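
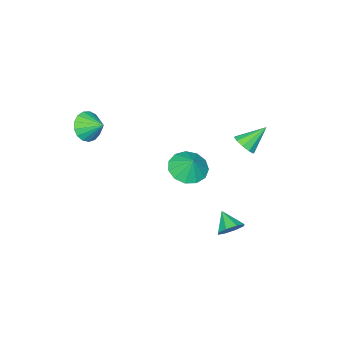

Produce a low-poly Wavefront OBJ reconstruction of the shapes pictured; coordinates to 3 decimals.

v -0.522 1.226 -0.014
v -0.107 1.146 0.481
v -1.518 1.674 0.894
v -0.065 1.521 0.342
v -0.197 1.783 0.068
v -0.453 1.833 -0.238
v -0.736 1.65 -0.458
v -0.936 1.306 -0.508
v -0.979 0.931 -0.37
v -0.847 0.669 -0.095
v -0.59 0.62 0.21
v -0.308 0.802 0.43
v 1.571 2.36 -4.093
v 2.231 2.166 -4.034
v 1.269 1.52 -3.467
v 2.084 2.502 -3.654
v 1.637 2.755 -3.531
v 1.152 2.776 -3.737
v 0.912 2.554 -4.151
v 1.058 2.218 -4.532
v 1.505 1.965 -4.655
v 1.991 1.944 -4.449
v 0.412 -1.345 -2.51
v 1.368 -1.33 -2.723
v 0.608 -0.835 -1.59
v 1.154 -0.866 -2.934
v 0.705 -0.555 -3.01
v 0.162 -0.494 -2.928
v -0.301 -0.704 -2.713
v -0.538 -1.117 -2.433
v -0.474 -1.602 -2.178
v -0.128 -2.006 -2.028
v 0.389 -2.2 -2.032
v 0.913 -2.122 -2.187
v 1.278 -1.798 -2.444
v 3.786 -4.464 0.709
v 4.594 -4.512 0.969
v 3.674 -3.536 1.231
v 4.617 -4.311 0.616
v 4.45 -4.145 0.285
v 4.131 -4.051 0.051
v 3.733 -4.053 -0.033
v 3.347 -4.148 0.054
v 3.061 -4.316 0.29
v 2.942 -4.517 0.623
v 3.016 -4.707 0.975
v 3.267 -4.84 1.267
v 3.636 -4.888 1.43
v 4.04 -4.838 1.429
v 4.386 -4.702 1.262
f 2 1 4
f 2 4 3
f 4 1 5
f 4 5 3
f 5 1 6
f 5 6 3
f 6 1 7
f 6 7 3
f 7 1 8
f 7 8 3
f 8 1 9
f 8 9 3
f 9 1 10
f 9 10 3
f 10 1 11
f 10 11 3
f 11 1 12
f 11 12 3
f 12 1 2
f 12 2 3
f 14 13 16
f 14 16 15
f 16 13 17
f 16 17 15
f 17 13 18
f 17 18 15
f 18 13 19
f 18 19 15
f 19 13 20
f 19 20 15
f 20 13 21
f 20 21 15
f 21 13 22
f 21 22 15
f 22 13 14
f 22 14 15
f 24 23 26
f 24 26 25
f 26 23 27
f 26 27 25
f 27 23 28
f 27 28 25
f 28 23 29
f 28 29 25
f 29 23 30
f 29 30 25
f 30 23 31
f 30 31 25
f 31 23 32
f 31 32 25
f 32 23 33
f 32 33 25
f 33 23 34
f 33 34 25
f 34 23 35
f 34 35 25
f 35 23 24
f 35 24 25
f 37 36 39
f 37 39 38
f 39 36 40
f 39 40 38
f 40 36 41
f 40 41 38
f 41 36 42
f 41 42 38
f 42 36 43
f 42 43 38
f 43 36 44
f 43 44 38
f 44 36 45
f 44 45 38
f 45 36 46
f 45 46 38
f 46 36 47
f 46 47 38
f 47 36 48
f 47 48 38
f 48 36 49
f 48 49 38
f 49 36 50
f 49 50 38
f 50 36 37
f 50 37 38



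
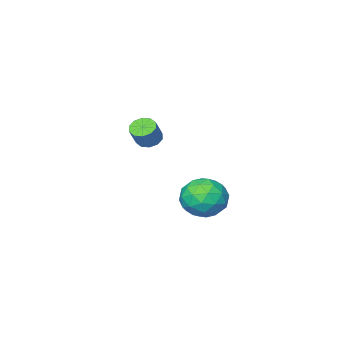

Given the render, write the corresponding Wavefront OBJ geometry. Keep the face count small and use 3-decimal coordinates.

v 0.27 0.141 3.387
v 0.542 0.548 3.095
v 1.043 0.806 3.921
v 0.77 0.399 4.213
v 0.248 0.688 3.229
v 0.749 0.946 4.055
v -0.038 0.62 3.423
v 0.463 0.878 4.25
v -0.206 0.368 3.604
v 0.295 0.626 4.43
v -0.192 0.03 3.702
v 0.308 0.288 4.528
v -0.003 -0.266 3.679
v 0.498 -0.008 4.505
v 0.291 -0.406 3.545
v 0.792 -0.148 4.371
v 0.577 -0.338 3.35
v 1.078 -0.08 4.177
v 0.745 -0.086 3.17
v 1.246 0.172 3.996
v 0.732 0.252 3.072
v 1.232 0.51 3.898
v -3.47 0.276 -1.308
v -2.404 0.049 -1.073
v -3.816 -1.489 -1.447
v -2.75 -1.716 -1.212
v -3.417 -1.295 -0.424
v -3.203 -0.205 -0.338
v -3.017 -1.235 -2.182
v -2.803 -0.145 -2.096
v -2.124 -0.885 -1.613
v -2.371 -0.922 -0.527
v -3.849 -0.518 -1.993
v -4.096 -0.555 -0.907
v -2.907 0.317 -1.178
v -3.313 -1.757 -1.342
v -3.705 -1.51 -0.879
v -3.079 -1.644 -0.741
v -3.376 0.168 -0.746
v -2.75 0.035 -0.608
v -3.345 -0.755 -0.227
v -3.47 -1.475 -1.912
v -2.844 -1.608 -1.774
v -3.141 0.204 -1.779
v -2.515 0.07 -1.641
v -2.875 -0.685 -2.293
v -2.116 -0.365 -1.358
v -2.319 -1.402 -1.44
v -2.476 -1.12 -2.009
v -2.35 -0.479 -1.959
v -2.261 -0.387 -0.719
v -2.464 -1.424 -0.801
v -2.856 -1.177 -0.338
v -2.731 -0.536 -0.287
v -2.096 -0.936 -1.037
v -3.756 -0.016 -1.719
v -3.959 -1.053 -1.801
v -3.489 -0.904 -2.233
v -3.364 -0.263 -2.182
v -3.901 -0.038 -1.08
v -4.104 -1.075 -1.162
v -3.87 -0.961 -0.561
v -3.744 -0.32 -0.511
v -4.124 -0.504 -1.483
f 2 1 5
f 2 5 3
f 3 5 6
f 3 6 4
f 5 1 7
f 5 7 6
f 6 7 8
f 6 8 4
f 7 1 9
f 7 9 8
f 8 9 10
f 8 10 4
f 9 1 11
f 9 11 10
f 10 11 12
f 10 12 4
f 11 1 13
f 11 13 12
f 12 13 14
f 12 14 4
f 13 1 15
f 13 15 14
f 14 15 16
f 14 16 4
f 15 1 17
f 15 17 16
f 16 17 18
f 16 18 4
f 17 1 19
f 17 19 18
f 18 19 20
f 18 20 4
f 19 1 21
f 19 21 20
f 20 21 22
f 20 22 4
f 21 1 2
f 21 2 22
f 22 2 3
f 22 3 4
f 23 60 39
f 60 34 63
f 39 63 28
f 60 63 39
f 23 39 35
f 39 28 40
f 35 40 24
f 39 40 35
f 23 35 44
f 35 24 45
f 44 45 30
f 35 45 44
f 23 44 56
f 44 30 59
f 56 59 33
f 44 59 56
f 23 56 60
f 56 33 64
f 60 64 34
f 56 64 60
f 24 40 51
f 40 28 54
f 51 54 32
f 40 54 51
f 28 63 41
f 63 34 62
f 41 62 27
f 63 62 41
f 34 64 61
f 64 33 57
f 61 57 25
f 64 57 61
f 33 59 58
f 59 30 46
f 58 46 29
f 59 46 58
f 30 45 50
f 45 24 47
f 50 47 31
f 45 47 50
f 26 52 38
f 52 32 53
f 38 53 27
f 52 53 38
f 26 38 36
f 38 27 37
f 36 37 25
f 38 37 36
f 26 36 43
f 36 25 42
f 43 42 29
f 36 42 43
f 26 43 48
f 43 29 49
f 48 49 31
f 43 49 48
f 26 48 52
f 48 31 55
f 52 55 32
f 48 55 52
f 27 53 41
f 53 32 54
f 41 54 28
f 53 54 41
f 25 37 61
f 37 27 62
f 61 62 34
f 37 62 61
f 29 42 58
f 42 25 57
f 58 57 33
f 42 57 58
f 31 49 50
f 49 29 46
f 50 46 30
f 49 46 50
f 32 55 51
f 55 31 47
f 51 47 24
f 55 47 51



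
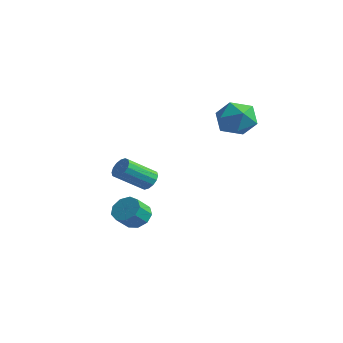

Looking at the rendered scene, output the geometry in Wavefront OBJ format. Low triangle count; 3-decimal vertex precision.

v -1.959 -0.683 -3.252
v -1.128 -0.739 -3.422
v -1.03 -1.594 -2.659
v -1.861 -1.537 -2.488
v -1.217 -0.362 -2.989
v -1.119 -1.216 -2.225
v -1.653 -0.135 -2.679
v -1.555 -0.989 -1.915
v -2.232 -0.164 -2.636
v -2.134 -1.018 -1.873
v -2.684 -0.436 -2.882
v -2.585 -1.29 -2.119
v -2.796 -0.823 -3.301
v -2.698 -1.678 -2.537
v -2.517 -1.145 -3.697
v -2.418 -1.999 -2.933
v -1.977 -1.25 -3.884
v -1.878 -2.105 -3.121
v -1.428 -1.09 -3.776
v -1.33 -1.944 -3.012
v -0.479 4.486 3.587
v 0.269 4.956 2.776
v 0.331 2.744 3.324
v 1.079 3.214 2.513
v 1.191 3.504 3.671
v 0.691 4.581 3.833
v -0.091 3.119 2.267
v -0.591 4.196 2.429
v 0.509 4.111 1.96
v 1.301 4.349 2.828
v -0.701 3.351 3.272
v 0.091 3.589 4.14
v -0.011 -1.511 -0.025
v 0.464 -1.348 0.387
v 0.046 -2.787 1.438
v -0.429 -2.949 1.025
v 0.192 -1.186 0.5
v -0.226 -2.625 1.551
v -0.135 -1.111 0.472
v -0.553 -2.55 1.523
v -0.429 -1.143 0.311
v -0.847 -2.582 1.362
v -0.61 -1.274 0.06
v -1.028 -2.713 1.111
v -0.632 -1.468 -0.214
v -1.05 -2.907 0.837
v -0.486 -1.673 -0.438
v -0.904 -3.112 0.613
v -0.214 -1.835 -0.551
v -0.632 -3.274 0.5
v 0.113 -1.91 -0.523
v -0.305 -3.349 0.528
v 0.407 -1.878 -0.362
v -0.011 -3.317 0.689
v 0.588 -1.747 -0.111
v 0.17 -3.186 0.94
v 0.61 -1.553 0.163
v 0.192 -2.992 1.214
f 2 1 5
f 2 5 3
f 3 5 6
f 3 6 4
f 5 1 7
f 5 7 6
f 6 7 8
f 6 8 4
f 7 1 9
f 7 9 8
f 8 9 10
f 8 10 4
f 9 1 11
f 9 11 10
f 10 11 12
f 10 12 4
f 11 1 13
f 11 13 12
f 12 13 14
f 12 14 4
f 13 1 15
f 13 15 14
f 14 15 16
f 14 16 4
f 15 1 17
f 15 17 16
f 16 17 18
f 16 18 4
f 17 1 19
f 17 19 18
f 18 19 20
f 18 20 4
f 19 1 2
f 19 2 20
f 20 2 3
f 20 3 4
f 21 32 26
f 21 26 22
f 21 22 28
f 21 28 31
f 21 31 32
f 22 26 30
f 26 32 25
f 32 31 23
f 31 28 27
f 28 22 29
f 24 30 25
f 24 25 23
f 24 23 27
f 24 27 29
f 24 29 30
f 25 30 26
f 23 25 32
f 27 23 31
f 29 27 28
f 30 29 22
f 34 33 37
f 34 37 35
f 35 37 38
f 35 38 36
f 37 33 39
f 37 39 38
f 38 39 40
f 38 40 36
f 39 33 41
f 39 41 40
f 40 41 42
f 40 42 36
f 41 33 43
f 41 43 42
f 42 43 44
f 42 44 36
f 43 33 45
f 43 45 44
f 44 45 46
f 44 46 36
f 45 33 47
f 45 47 46
f 46 47 48
f 46 48 36
f 47 33 49
f 47 49 48
f 48 49 50
f 48 50 36
f 49 33 51
f 49 51 50
f 50 51 52
f 50 52 36
f 51 33 53
f 51 53 52
f 52 53 54
f 52 54 36
f 53 33 55
f 53 55 54
f 54 55 56
f 54 56 36
f 55 33 57
f 55 57 56
f 56 57 58
f 56 58 36
f 57 33 34
f 57 34 58
f 58 34 35
f 58 35 36



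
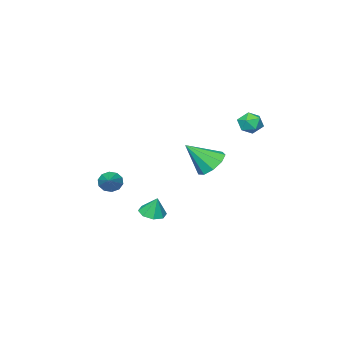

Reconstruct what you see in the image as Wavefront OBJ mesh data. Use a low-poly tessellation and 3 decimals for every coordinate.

v 0.461 -1.054 -2.593
v 0.972 -1.449 -2.457
v 0.459 -0.726 -1.627
v 1.118 -0.991 -2.612
v 0.88 -0.57 -2.756
v 0.396 -0.432 -2.804
v -0.049 -0.658 -2.729
v -0.195 -1.116 -2.574
v 0.043 -1.538 -2.43
v 0.527 -1.676 -2.382
v -0.412 1.761 0.999
v 0.289 1.99 0.596
v 0.492 1.039 2.161
v 0.134 2.398 0.97
v -0.276 2.509 1.357
v -0.749 2.269 1.577
v -1.065 1.792 1.526
v -1.076 1.3 1.229
v -0.775 1.024 0.824
v -0.305 1.093 0.501
v 0.115 1.475 0.411
v -0.734 4.271 4.295
v -0.408 4.335 3.758
v -0.892 3.285 4.082
v -0.566 3.349 3.545
v -0.269 3.383 4.101
v -0.171 3.992 4.232
v -1.129 3.628 3.608
v -1.031 4.237 3.739
v -0.652 3.937 3.334
v -0.121 3.786 3.638
v -1.179 3.834 4.202
v -0.648 3.683 4.506
v 1.793 -2.356 -0.682
v 2.145 -2.41 -1.14
v 2.747 -1.444 -0.058
v 1.923 -2.135 -1.203
v 1.652 -1.945 -1.067
v 1.434 -1.911 -0.784
v 1.354 -2.048 -0.462
v 1.441 -2.302 -0.225
v 1.663 -2.576 -0.162
v 1.934 -2.767 -0.298
v 2.152 -2.8 -0.581
v 2.232 -2.664 -0.903
f 2 1 4
f 2 4 3
f 4 1 5
f 4 5 3
f 5 1 6
f 5 6 3
f 6 1 7
f 6 7 3
f 7 1 8
f 7 8 3
f 8 1 9
f 8 9 3
f 9 1 10
f 9 10 3
f 10 1 2
f 10 2 3
f 12 11 14
f 12 14 13
f 14 11 15
f 14 15 13
f 15 11 16
f 15 16 13
f 16 11 17
f 16 17 13
f 17 11 18
f 17 18 13
f 18 11 19
f 18 19 13
f 19 11 20
f 19 20 13
f 20 11 21
f 20 21 13
f 21 11 12
f 21 12 13
f 22 33 27
f 22 27 23
f 22 23 29
f 22 29 32
f 22 32 33
f 23 27 31
f 27 33 26
f 33 32 24
f 32 29 28
f 29 23 30
f 25 31 26
f 25 26 24
f 25 24 28
f 25 28 30
f 25 30 31
f 26 31 27
f 24 26 33
f 28 24 32
f 30 28 29
f 31 30 23
f 35 34 37
f 35 37 36
f 37 34 38
f 37 38 36
f 38 34 39
f 38 39 36
f 39 34 40
f 39 40 36
f 40 34 41
f 40 41 36
f 41 34 42
f 41 42 36
f 42 34 43
f 42 43 36
f 43 34 44
f 43 44 36
f 44 34 45
f 44 45 36
f 45 34 35
f 45 35 36



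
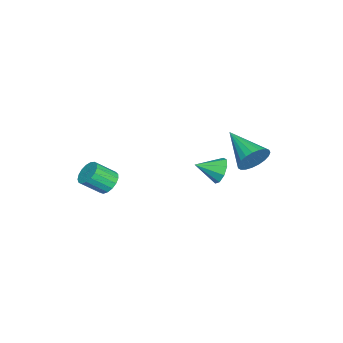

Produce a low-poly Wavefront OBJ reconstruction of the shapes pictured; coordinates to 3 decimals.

v -1.524 4.721 2.319
v -1.048 4.734 3.106
v -2.876 3.219 3.161
v -1.311 5.005 3.168
v -1.61 5.227 3.082
v -1.895 5.362 2.865
v -2.115 5.385 2.553
v -2.234 5.294 2.201
v -2.229 5.104 1.869
v -2.102 4.848 1.615
v -1.876 4.569 1.483
v -1.588 4.317 1.495
v -1.29 4.135 1.649
v -1.031 4.054 1.92
v -0.858 4.089 2.259
v -0.8 4.232 2.609
v -0.867 4.461 2.909
v 3.281 -1.088 2.917
v 3.874 -0.742 2.987
v 4.292 -1.626 3.813
v 3.699 -1.972 3.743
v 3.68 -0.615 3.221
v 4.098 -1.498 4.047
v 3.394 -0.595 3.386
v 3.813 -1.479 4.213
v 3.083 -0.689 3.444
v 3.501 -1.573 4.27
v 2.817 -0.874 3.381
v 3.235 -1.758 4.207
v 2.657 -1.108 3.211
v 3.076 -1.992 4.037
v 2.64 -1.338 2.974
v 3.059 -2.222 3.801
v 2.77 -1.51 2.724
v 3.188 -2.394 3.55
v 3.017 -1.586 2.518
v 3.435 -2.469 3.344
v 3.324 -1.547 2.404
v 3.743 -2.431 3.23
v 3.621 -1.404 2.407
v 4.04 -2.287 3.233
v 3.841 -1.188 2.527
v 4.259 -2.072 3.353
v 3.932 -0.949 2.736
v 4.35 -1.833 3.562
v -0.566 3.293 1.92
v -0.153 3.149 1.262
v -0.134 2.147 2.44
v 0.151 3.424 1.614
v 0.12 3.637 2.11
v -0.232 3.689 2.516
v -0.74 3.556 2.644
v -1.166 3.3 2.433
v -1.312 3.04 1.982
v -1.108 2.899 1.502
v -0.65 2.942 1.217
f 2 1 4
f 2 4 3
f 4 1 5
f 4 5 3
f 5 1 6
f 5 6 3
f 6 1 7
f 6 7 3
f 7 1 8
f 7 8 3
f 8 1 9
f 8 9 3
f 9 1 10
f 9 10 3
f 10 1 11
f 10 11 3
f 11 1 12
f 11 12 3
f 12 1 13
f 12 13 3
f 13 1 14
f 13 14 3
f 14 1 15
f 14 15 3
f 15 1 16
f 15 16 3
f 16 1 17
f 16 17 3
f 17 1 2
f 17 2 3
f 19 18 22
f 19 22 20
f 20 22 23
f 20 23 21
f 22 18 24
f 22 24 23
f 23 24 25
f 23 25 21
f 24 18 26
f 24 26 25
f 25 26 27
f 25 27 21
f 26 18 28
f 26 28 27
f 27 28 29
f 27 29 21
f 28 18 30
f 28 30 29
f 29 30 31
f 29 31 21
f 30 18 32
f 30 32 31
f 31 32 33
f 31 33 21
f 32 18 34
f 32 34 33
f 33 34 35
f 33 35 21
f 34 18 36
f 34 36 35
f 35 36 37
f 35 37 21
f 36 18 38
f 36 38 37
f 37 38 39
f 37 39 21
f 38 18 40
f 38 40 39
f 39 40 41
f 39 41 21
f 40 18 42
f 40 42 41
f 41 42 43
f 41 43 21
f 42 18 44
f 42 44 43
f 43 44 45
f 43 45 21
f 44 18 19
f 44 19 45
f 45 19 20
f 45 20 21
f 47 46 49
f 47 49 48
f 49 46 50
f 49 50 48
f 50 46 51
f 50 51 48
f 51 46 52
f 51 52 48
f 52 46 53
f 52 53 48
f 53 46 54
f 53 54 48
f 54 46 55
f 54 55 48
f 55 46 56
f 55 56 48
f 56 46 47
f 56 47 48



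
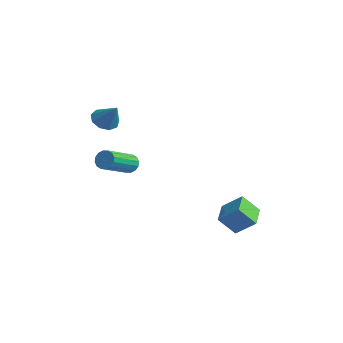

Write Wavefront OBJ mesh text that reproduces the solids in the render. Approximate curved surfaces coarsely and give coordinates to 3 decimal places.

v -0.854 -1.849 -1.314
v -0.5 -1.952 -1.812
v 0.228 -3.735 -0.925
v -0.126 -3.631 -0.426
v -0.316 -1.779 -1.614
v 0.412 -3.561 -0.727
v -0.277 -1.624 -1.336
v 0.451 -3.407 -0.449
v -0.391 -1.53 -1.052
v 0.336 -3.312 -0.164
v -0.63 -1.52 -0.838
v 0.098 -3.303 0.05
v -0.929 -1.599 -0.751
v -0.201 -3.382 0.136
v -1.208 -1.745 -0.815
v -0.48 -3.528 0.072
v -1.392 -1.919 -1.013
v -0.664 -3.701 -0.126
v -1.431 -2.073 -1.291
v -0.703 -3.856 -0.404
v -1.316 -2.168 -1.576
v -0.589 -3.95 -0.688
v -1.078 -2.177 -1.79
v -0.35 -3.96 -0.902
v -0.779 -2.098 -1.876
v -0.051 -3.881 -0.989
v 4.156 1.531 -5.085
v 3.801 0.705 -4.078
v 3.053 2.411 -4.75
v 2.699 1.585 -3.744
v 4.981 2.235 -4.216
v 4.627 1.409 -3.21
v 3.879 3.115 -3.882
v 3.524 2.289 -2.875
v -0.356 -3.465 2.262
v 0.233 -3.526 1.739
v 0.636 -3.275 3.358
v 0.082 -3.009 1.788
v -0.275 -2.706 2.058
v -0.669 -2.758 2.424
v -0.917 -3.14 2.714
v -0.902 -3.675 2.793
v -0.632 -4.111 2.623
v -0.232 -4.245 2.285
v 0.109 -4.013 1.936
f 2 1 5
f 2 5 3
f 3 5 6
f 3 6 4
f 5 1 7
f 5 7 6
f 6 7 8
f 6 8 4
f 7 1 9
f 7 9 8
f 8 9 10
f 8 10 4
f 9 1 11
f 9 11 10
f 10 11 12
f 10 12 4
f 11 1 13
f 11 13 12
f 12 13 14
f 12 14 4
f 13 1 15
f 13 15 14
f 14 15 16
f 14 16 4
f 15 1 17
f 15 17 16
f 16 17 18
f 16 18 4
f 17 1 19
f 17 19 18
f 18 19 20
f 18 20 4
f 19 1 21
f 19 21 20
f 20 21 22
f 20 22 4
f 21 1 23
f 21 23 22
f 22 23 24
f 22 24 4
f 23 1 25
f 23 25 24
f 24 25 26
f 24 26 4
f 25 1 2
f 25 2 26
f 26 2 3
f 26 3 4
f 28 30 27
f 31 28 27
f 27 30 29
f 29 31 27
f 28 34 30
f 32 28 31
f 32 34 28
f 30 34 29
f 33 31 29
f 29 34 33
f 33 32 31
f 34 32 33
f 36 35 38
f 36 38 37
f 38 35 39
f 38 39 37
f 39 35 40
f 39 40 37
f 40 35 41
f 40 41 37
f 41 35 42
f 41 42 37
f 42 35 43
f 42 43 37
f 43 35 44
f 43 44 37
f 44 35 45
f 44 45 37
f 45 35 36
f 45 36 37



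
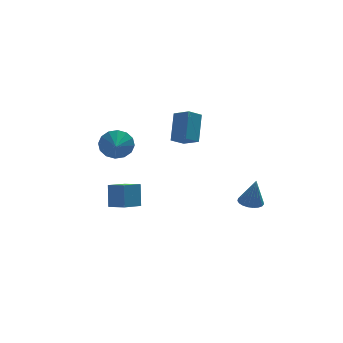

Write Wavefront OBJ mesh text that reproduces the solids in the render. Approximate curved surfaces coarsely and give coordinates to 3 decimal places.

v 0.733 1.861 1.14
v 1.123 2.952 2.504
v 0.124 2.635 0.695
v 0.514 3.726 2.06
v 1.466 2.174 0.68
v 1.856 3.265 2.045
v 0.857 2.948 0.236
v 1.247 4.039 1.6
v 2.714 -3.518 -0.773
v 3.306 -3.736 -0.881
v 2.926 -3.682 0.713
v 3.347 -3.474 -0.858
v 3.278 -3.22 -0.821
v 3.112 -3.017 -0.775
v 2.877 -2.901 -0.729
v 2.613 -2.892 -0.69
v 2.368 -2.991 -0.666
v 2.182 -3.181 -0.66
v 2.088 -3.43 -0.674
v 2.102 -3.694 -0.705
v 2.223 -3.928 -0.748
v 2.428 -4.09 -0.795
v 2.682 -4.154 -0.838
v 2.942 -4.108 -0.87
v 3.163 -3.96 -0.886
v -3.035 -1.628 -1.507
v -2.952 -1.088 -0.294
v -3.693 -0.899 -1.786
v -3.61 -0.36 -0.573
v -2.09 -0.92 -1.887
v -2.007 -0.381 -0.674
v -2.748 -0.192 -2.166
v -2.665 0.348 -0.953
v -2.809 1.682 1.166
v -2.264 1.814 1.869
v -3.011 0.658 1.514
v -2.685 1.947 2.017
v -3.14 2.01 1.936
v -3.506 1.984 1.648
v -3.685 1.877 1.232
v -3.629 1.718 0.797
v -3.354 1.55 0.462
v -2.933 1.416 0.315
v -2.478 1.354 0.396
v -2.112 1.38 0.683
v -1.933 1.486 1.099
v -1.988 1.645 1.534
f 2 4 1
f 5 2 1
f 1 4 3
f 3 5 1
f 2 8 4
f 6 2 5
f 6 8 2
f 4 8 3
f 7 5 3
f 3 8 7
f 7 6 5
f 8 6 7
f 10 9 12
f 10 12 11
f 12 9 13
f 12 13 11
f 13 9 14
f 13 14 11
f 14 9 15
f 14 15 11
f 15 9 16
f 15 16 11
f 16 9 17
f 16 17 11
f 17 9 18
f 17 18 11
f 18 9 19
f 18 19 11
f 19 9 20
f 19 20 11
f 20 9 21
f 20 21 11
f 21 9 22
f 21 22 11
f 22 9 23
f 22 23 11
f 23 9 24
f 23 24 11
f 24 9 25
f 24 25 11
f 25 9 10
f 25 10 11
f 27 29 26
f 30 27 26
f 26 29 28
f 28 30 26
f 27 33 29
f 31 27 30
f 31 33 27
f 29 33 28
f 32 30 28
f 28 33 32
f 32 31 30
f 33 31 32
f 35 34 37
f 35 37 36
f 37 34 38
f 37 38 36
f 38 34 39
f 38 39 36
f 39 34 40
f 39 40 36
f 40 34 41
f 40 41 36
f 41 34 42
f 41 42 36
f 42 34 43
f 42 43 36
f 43 34 44
f 43 44 36
f 44 34 45
f 44 45 36
f 45 34 46
f 45 46 36
f 46 34 47
f 46 47 36
f 47 34 35
f 47 35 36



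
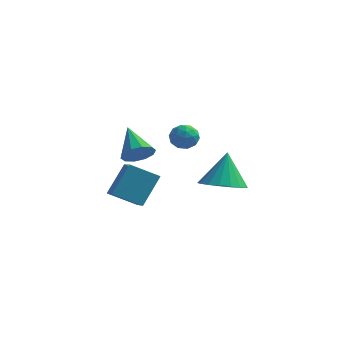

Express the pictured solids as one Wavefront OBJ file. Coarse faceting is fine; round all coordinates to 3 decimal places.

v -0.59 0.762 1.663
v -0.303 0.446 2.304
v -1.45 1.878 2.597
v -0.007 0.791 2.165
v 0.067 1.125 1.834
v -0.11 1.32 1.438
v -0.471 1.302 1.127
v -0.877 1.077 1.022
v -1.174 0.732 1.161
v -1.247 0.399 1.493
v -1.07 0.204 1.889
v -0.71 0.222 2.199
v 3.015 1.039 0.257
v 3.92 0.553 0.518
v 2.985 1.821 1.823
v 4.07 0.954 0.32
v 4.01 1.372 0.11
v 3.754 1.724 -0.071
v 3.351 1.941 -0.187
v 2.881 1.979 -0.215
v 2.438 1.83 -0.149
v 2.11 1.525 -0.003
v 1.96 1.124 0.195
v 2.019 0.706 0.405
v 2.276 0.354 0.586
v 2.679 0.137 0.702
v 3.148 0.099 0.73
v 3.591 0.248 0.664
v -3.114 3.697 -2.708
v -2.457 2.577 -2.04
v -2.666 4.776 -1.339
v -2.009 3.657 -0.671
v -1.811 4.043 -3.409
v -1.154 2.924 -2.741
v -1.363 5.123 -2.04
v -0.706 4.003 -1.372
v 0.844 0.711 2.854
v 1.246 1.25 2.826
v 1.654 0.13 3.294
v 2.056 0.669 3.266
v 1.536 0.658 3.693
v 1.036 1.017 3.422
v 1.864 0.363 2.698
v 1.364 0.722 2.427
v 1.877 1.035 2.73
v 1.674 1.217 3.345
v 1.226 0.163 2.775
v 1.023 0.345 3.39
v 0.974 1.031 2.802
v 1.926 0.349 3.318
v 1.62 0.342 3.57
v 1.856 0.659 3.553
v 0.851 0.895 3.152
v 1.087 1.212 3.135
v 1.257 0.864 3.645
v 1.813 0.168 2.985
v 2.049 0.485 2.968
v 1.044 0.721 2.567
v 1.28 1.038 2.55
v 1.643 0.516 2.475
v 1.581 1.222 2.729
v 2.057 0.88 2.987
v 1.944 0.7 2.654
v 1.65 0.911 2.494
v 1.462 1.329 3.09
v 1.937 0.988 3.349
v 1.632 0.981 3.6
v 1.338 1.192 3.44
v 1.832 1.203 3.034
v 0.963 0.392 2.771
v 1.438 0.051 3.03
v 1.562 0.188 2.68
v 1.268 0.399 2.52
v 0.843 0.5 3.133
v 1.319 0.158 3.391
v 1.25 0.469 3.626
v 0.956 0.68 3.466
v 1.068 0.177 3.086
f 2 1 4
f 2 4 3
f 4 1 5
f 4 5 3
f 5 1 6
f 5 6 3
f 6 1 7
f 6 7 3
f 7 1 8
f 7 8 3
f 8 1 9
f 8 9 3
f 9 1 10
f 9 10 3
f 10 1 11
f 10 11 3
f 11 1 12
f 11 12 3
f 12 1 2
f 12 2 3
f 14 13 16
f 14 16 15
f 16 13 17
f 16 17 15
f 17 13 18
f 17 18 15
f 18 13 19
f 18 19 15
f 19 13 20
f 19 20 15
f 20 13 21
f 20 21 15
f 21 13 22
f 21 22 15
f 22 13 23
f 22 23 15
f 23 13 24
f 23 24 15
f 24 13 25
f 24 25 15
f 25 13 26
f 25 26 15
f 26 13 27
f 26 27 15
f 27 13 28
f 27 28 15
f 28 13 14
f 28 14 15
f 30 32 29
f 33 30 29
f 29 32 31
f 31 33 29
f 30 36 32
f 34 30 33
f 34 36 30
f 32 36 31
f 35 33 31
f 31 36 35
f 35 34 33
f 36 34 35
f 37 74 53
f 74 48 77
f 53 77 42
f 74 77 53
f 37 53 49
f 53 42 54
f 49 54 38
f 53 54 49
f 37 49 58
f 49 38 59
f 58 59 44
f 49 59 58
f 37 58 70
f 58 44 73
f 70 73 47
f 58 73 70
f 37 70 74
f 70 47 78
f 74 78 48
f 70 78 74
f 38 54 65
f 54 42 68
f 65 68 46
f 54 68 65
f 42 77 55
f 77 48 76
f 55 76 41
f 77 76 55
f 48 78 75
f 78 47 71
f 75 71 39
f 78 71 75
f 47 73 72
f 73 44 60
f 72 60 43
f 73 60 72
f 44 59 64
f 59 38 61
f 64 61 45
f 59 61 64
f 40 66 52
f 66 46 67
f 52 67 41
f 66 67 52
f 40 52 50
f 52 41 51
f 50 51 39
f 52 51 50
f 40 50 57
f 50 39 56
f 57 56 43
f 50 56 57
f 40 57 62
f 57 43 63
f 62 63 45
f 57 63 62
f 40 62 66
f 62 45 69
f 66 69 46
f 62 69 66
f 41 67 55
f 67 46 68
f 55 68 42
f 67 68 55
f 39 51 75
f 51 41 76
f 75 76 48
f 51 76 75
f 43 56 72
f 56 39 71
f 72 71 47
f 56 71 72
f 45 63 64
f 63 43 60
f 64 60 44
f 63 60 64
f 46 69 65
f 69 45 61
f 65 61 38
f 69 61 65



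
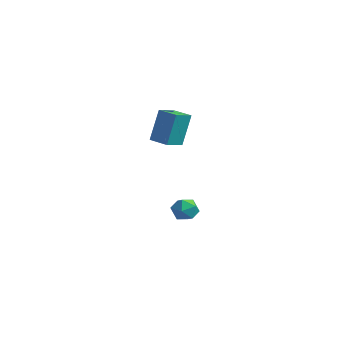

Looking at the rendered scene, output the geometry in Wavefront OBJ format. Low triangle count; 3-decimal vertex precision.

v -1.028 2.929 -2.697
v -0.639 3.025 -3.388
v -1.321 1.715 -3.032
v -0.932 1.811 -3.723
v -0.525 1.787 -3.035
v -0.344 2.537 -2.829
v -1.616 2.203 -3.591
v -1.435 2.953 -3.385
v -1.002 2.577 -3.941
v -0.328 2.32 -3.597
v -1.632 2.42 -2.823
v -0.958 2.163 -2.479
v -0.307 -0.364 2.389
v -0.268 0.169 4.233
v -0.488 0.728 2.077
v -0.449 1.261 3.921
v 0.789 -0.201 2.319
v 0.828 0.332 4.163
v 0.608 0.891 2.007
v 0.647 1.424 3.851
f 1 12 6
f 1 6 2
f 1 2 8
f 1 8 11
f 1 11 12
f 2 6 10
f 6 12 5
f 12 11 3
f 11 8 7
f 8 2 9
f 4 10 5
f 4 5 3
f 4 3 7
f 4 7 9
f 4 9 10
f 5 10 6
f 3 5 12
f 7 3 11
f 9 7 8
f 10 9 2
f 14 16 13
f 17 14 13
f 13 16 15
f 15 17 13
f 14 20 16
f 18 14 17
f 18 20 14
f 16 20 15
f 19 17 15
f 15 20 19
f 19 18 17
f 20 18 19



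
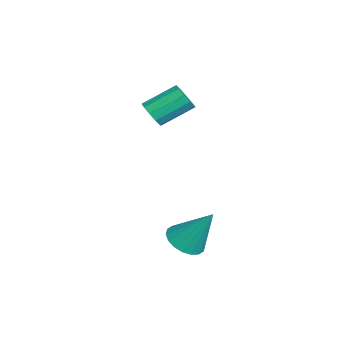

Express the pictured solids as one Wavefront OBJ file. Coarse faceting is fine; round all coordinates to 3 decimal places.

v 1.81 -0.088 -3.507
v 2.241 -0.743 -3.233
v 2.25 0.868 -1.913
v 2.495 -0.549 -3.419
v 2.613 -0.264 -3.623
v 2.572 0.055 -3.803
v 2.38 0.347 -3.925
v 2.075 0.552 -3.964
v 1.718 0.63 -3.912
v 1.379 0.566 -3.78
v 1.125 0.372 -3.594
v 1.007 0.088 -3.391
v 1.048 -0.232 -3.21
v 1.24 -0.523 -3.088
v 1.545 -0.728 -3.049
v 1.902 -0.807 -3.101
v -2.702 -1.051 0.687
v -2.154 -1.154 1.023
v -2.411 0.168 1.848
v -2.958 0.271 1.513
v -2.062 -0.935 0.699
v -2.319 0.388 1.525
v -2.214 -0.759 0.371
v -2.471 0.563 1.197
v -2.553 -0.696 0.164
v -2.809 0.627 0.989
v -2.948 -0.768 0.157
v -3.205 0.555 0.982
v -3.249 -0.948 0.352
v -3.506 0.374 1.177
v -3.341 -1.168 0.675
v -3.598 0.155 1.501
v -3.189 -1.343 1.003
v -3.446 -0.021 1.829
v -2.851 -1.407 1.211
v -3.107 -0.084 2.036
v -2.455 -1.335 1.218
v -2.712 -0.012 2.043
f 2 1 4
f 2 4 3
f 4 1 5
f 4 5 3
f 5 1 6
f 5 6 3
f 6 1 7
f 6 7 3
f 7 1 8
f 7 8 3
f 8 1 9
f 8 9 3
f 9 1 10
f 9 10 3
f 10 1 11
f 10 11 3
f 11 1 12
f 11 12 3
f 12 1 13
f 12 13 3
f 13 1 14
f 13 14 3
f 14 1 15
f 14 15 3
f 15 1 16
f 15 16 3
f 16 1 2
f 16 2 3
f 18 17 21
f 18 21 19
f 19 21 22
f 19 22 20
f 21 17 23
f 21 23 22
f 22 23 24
f 22 24 20
f 23 17 25
f 23 25 24
f 24 25 26
f 24 26 20
f 25 17 27
f 25 27 26
f 26 27 28
f 26 28 20
f 27 17 29
f 27 29 28
f 28 29 30
f 28 30 20
f 29 17 31
f 29 31 30
f 30 31 32
f 30 32 20
f 31 17 33
f 31 33 32
f 32 33 34
f 32 34 20
f 33 17 35
f 33 35 34
f 34 35 36
f 34 36 20
f 35 17 37
f 35 37 36
f 36 37 38
f 36 38 20
f 37 17 18
f 37 18 38
f 38 18 19
f 38 19 20



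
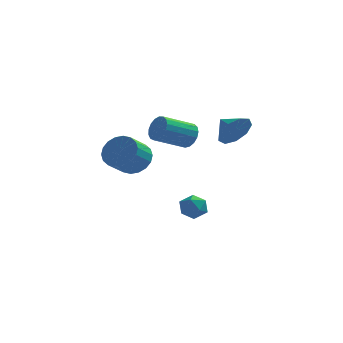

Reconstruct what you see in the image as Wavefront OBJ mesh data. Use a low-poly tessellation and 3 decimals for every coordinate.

v -0.705 -0.787 -2.704
v -0.132 -0.417 -2.4
v 0.012 -1.163 -3.6
v 0.585 -0.793 -3.296
v 0.308 -1.396 -2.954
v -0.136 -1.163 -2.401
v 0.016 -0.417 -3.599
v -0.428 -0.184 -3.046
v 0.313 -0.188 -2.954
v 0.494 -0.793 -2.556
v -0.614 -0.787 -3.444
v -0.433 -1.392 -3.046
v 2.139 -3.985 2.979
v 2.721 -3.784 3.649
v 1.421 -3.315 3.401
v 2.804 -3.394 3.171
v 2.576 -3.28 2.603
v 2.143 -3.497 2.211
v 1.709 -3.942 2.178
v 1.476 -4.407 2.52
v 1.554 -4.675 3.076
v 1.905 -4.62 3.587
v 2.366 -4.268 3.813
v -0.169 -1.613 1.747
v 0.225 -1.709 2.33
v -1.037 -2.603 3.036
v -1.431 -2.507 2.453
v 0.056 -1.421 2.393
v -1.206 -2.315 3.098
v -0.165 -1.177 2.307
v -1.427 -2.071 3.013
v -0.386 -1.033 2.094
v -1.648 -1.927 2.8
v -0.558 -1.021 1.801
v -1.82 -1.916 2.507
v -0.641 -1.146 1.496
v -1.903 -2.04 2.201
v -0.615 -1.377 1.248
v -1.877 -2.271 1.954
v -0.488 -1.662 1.115
v -1.75 -2.557 1.82
v -0.287 -1.936 1.126
v -1.549 -2.831 1.832
v -0.059 -2.136 1.28
v -1.321 -3.03 1.986
v 0.143 -2.216 1.541
v -1.119 -3.11 2.247
v 0.274 -2.158 1.849
v -0.988 -3.052 2.555
v 0.304 -1.975 2.134
v -0.958 -2.869 2.84
v -2.682 -1.264 0.084
v -1.86 -1.719 0.072
v -2.376 -2.672 0.843
v -3.198 -2.216 0.856
v -1.823 -1.469 0.405
v -2.339 -2.422 1.177
v -1.956 -1.179 0.675
v -2.472 -2.131 1.447
v -2.233 -0.905 0.828
v -2.749 -1.857 1.599
v -2.599 -0.702 0.833
v -3.115 -1.655 1.605
v -2.981 -0.611 0.691
v -3.497 -1.563 1.462
v -3.304 -0.648 0.428
v -3.82 -1.601 1.199
v -3.504 -0.808 0.097
v -4.02 -1.761 0.868
v -3.541 -1.058 -0.237
v -4.057 -2.011 0.535
v -3.408 -1.349 -0.507
v -3.924 -2.301 0.265
v -3.131 -1.623 -0.659
v -3.647 -2.575 0.112
v -2.765 -1.825 -0.665
v -3.281 -2.778 0.107
v -2.383 -1.917 -0.522
v -2.899 -2.869 0.249
v -2.06 -1.879 -0.259
v -2.576 -2.832 0.512
f 1 12 6
f 1 6 2
f 1 2 8
f 1 8 11
f 1 11 12
f 2 6 10
f 6 12 5
f 12 11 3
f 11 8 7
f 8 2 9
f 4 10 5
f 4 5 3
f 4 3 7
f 4 7 9
f 4 9 10
f 5 10 6
f 3 5 12
f 7 3 11
f 9 7 8
f 10 9 2
f 14 13 16
f 14 16 15
f 16 13 17
f 16 17 15
f 17 13 18
f 17 18 15
f 18 13 19
f 18 19 15
f 19 13 20
f 19 20 15
f 20 13 21
f 20 21 15
f 21 13 22
f 21 22 15
f 22 13 23
f 22 23 15
f 23 13 14
f 23 14 15
f 25 24 28
f 25 28 26
f 26 28 29
f 26 29 27
f 28 24 30
f 28 30 29
f 29 30 31
f 29 31 27
f 30 24 32
f 30 32 31
f 31 32 33
f 31 33 27
f 32 24 34
f 32 34 33
f 33 34 35
f 33 35 27
f 34 24 36
f 34 36 35
f 35 36 37
f 35 37 27
f 36 24 38
f 36 38 37
f 37 38 39
f 37 39 27
f 38 24 40
f 38 40 39
f 39 40 41
f 39 41 27
f 40 24 42
f 40 42 41
f 41 42 43
f 41 43 27
f 42 24 44
f 42 44 43
f 43 44 45
f 43 45 27
f 44 24 46
f 44 46 45
f 45 46 47
f 45 47 27
f 46 24 48
f 46 48 47
f 47 48 49
f 47 49 27
f 48 24 50
f 48 50 49
f 49 50 51
f 49 51 27
f 50 24 25
f 50 25 51
f 51 25 26
f 51 26 27
f 53 52 56
f 53 56 54
f 54 56 57
f 54 57 55
f 56 52 58
f 56 58 57
f 57 58 59
f 57 59 55
f 58 52 60
f 58 60 59
f 59 60 61
f 59 61 55
f 60 52 62
f 60 62 61
f 61 62 63
f 61 63 55
f 62 52 64
f 62 64 63
f 63 64 65
f 63 65 55
f 64 52 66
f 64 66 65
f 65 66 67
f 65 67 55
f 66 52 68
f 66 68 67
f 67 68 69
f 67 69 55
f 68 52 70
f 68 70 69
f 69 70 71
f 69 71 55
f 70 52 72
f 70 72 71
f 71 72 73
f 71 73 55
f 72 52 74
f 72 74 73
f 73 74 75
f 73 75 55
f 74 52 76
f 74 76 75
f 75 76 77
f 75 77 55
f 76 52 78
f 76 78 77
f 77 78 79
f 77 79 55
f 78 52 80
f 78 80 79
f 79 80 81
f 79 81 55
f 80 52 53
f 80 53 81
f 81 53 54
f 81 54 55



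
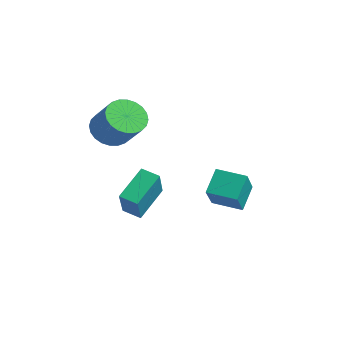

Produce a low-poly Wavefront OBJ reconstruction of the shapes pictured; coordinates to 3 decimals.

v -2.11 0.401 -2.141
v -2.586 1.998 -1.09
v -1.271 0.816 -2.393
v -1.746 2.414 -1.342
v -1.194 -0.434 -0.458
v -1.669 1.164 0.593
v -0.354 -0.018 -0.71
v -0.83 1.579 0.341
v 1.762 2.565 -0.552
v 2.671 1.506 0.936
v 1.289 3.493 0.399
v 2.198 2.434 1.886
v 2.982 3.366 -0.726
v 3.891 2.307 0.761
v 2.509 4.294 0.224
v 3.418 3.235 1.712
v -2.678 0.181 3.073
v -1.918 0.057 2.359
v -0.643 0.074 3.713
v -1.402 0.199 4.427
v -1.944 0.466 2.378
v -0.668 0.483 3.732
v -2.081 0.831 2.503
v -0.806 0.848 3.857
v -2.31 1.097 2.715
v -1.034 1.114 4.068
v -2.594 1.224 2.981
v -1.318 1.241 4.335
v -2.891 1.192 3.261
v -1.616 1.209 4.615
v -3.156 1.006 3.513
v -1.88 1.024 4.867
v -3.347 0.695 3.698
v -2.072 0.712 5.051
v -3.437 0.306 3.787
v -2.162 0.323 5.141
v -3.412 -0.103 3.768
v -2.136 -0.086 5.122
v -3.274 -0.468 3.643
v -1.999 -0.451 4.997
v -3.046 -0.734 3.432
v -1.77 -0.717 4.785
v -2.762 -0.861 3.165
v -1.486 -0.844 4.519
v -2.464 -0.829 2.885
v -1.189 -0.812 4.239
v -2.2 -0.644 2.633
v -0.924 -0.626 3.987
v -2.008 -0.332 2.449
v -0.733 -0.315 3.802
f 2 4 1
f 5 2 1
f 1 4 3
f 3 5 1
f 2 8 4
f 6 2 5
f 6 8 2
f 4 8 3
f 7 5 3
f 3 8 7
f 7 6 5
f 8 6 7
f 10 12 9
f 13 10 9
f 9 12 11
f 11 13 9
f 10 16 12
f 14 10 13
f 14 16 10
f 12 16 11
f 15 13 11
f 11 16 15
f 15 14 13
f 16 14 15
f 18 17 21
f 18 21 19
f 19 21 22
f 19 22 20
f 21 17 23
f 21 23 22
f 22 23 24
f 22 24 20
f 23 17 25
f 23 25 24
f 24 25 26
f 24 26 20
f 25 17 27
f 25 27 26
f 26 27 28
f 26 28 20
f 27 17 29
f 27 29 28
f 28 29 30
f 28 30 20
f 29 17 31
f 29 31 30
f 30 31 32
f 30 32 20
f 31 17 33
f 31 33 32
f 32 33 34
f 32 34 20
f 33 17 35
f 33 35 34
f 34 35 36
f 34 36 20
f 35 17 37
f 35 37 36
f 36 37 38
f 36 38 20
f 37 17 39
f 37 39 38
f 38 39 40
f 38 40 20
f 39 17 41
f 39 41 40
f 40 41 42
f 40 42 20
f 41 17 43
f 41 43 42
f 42 43 44
f 42 44 20
f 43 17 45
f 43 45 44
f 44 45 46
f 44 46 20
f 45 17 47
f 45 47 46
f 46 47 48
f 46 48 20
f 47 17 49
f 47 49 48
f 48 49 50
f 48 50 20
f 49 17 18
f 49 18 50
f 50 18 19
f 50 19 20



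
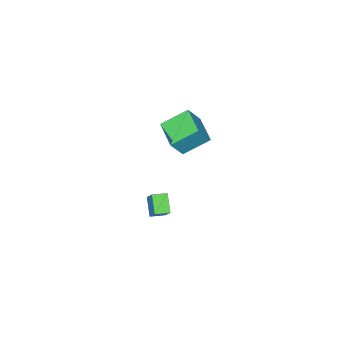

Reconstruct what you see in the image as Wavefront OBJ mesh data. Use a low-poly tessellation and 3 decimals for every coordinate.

v -3.539 -1.83 2.916
v -4.728 -1.038 3.838
v -2.807 -0.325 2.566
v -3.996 0.467 3.488
v -2.784 -1.947 3.992
v -3.973 -1.155 4.914
v -2.052 -0.442 3.642
v -3.241 0.35 4.564
v -3.644 -2.734 -2.895
v -3.129 -1.795 -1.747
v -3.137 -1.99 -3.732
v -2.622 -1.05 -2.585
v -2.938 -3.17 -2.855
v -2.423 -2.23 -1.708
v -2.431 -2.425 -3.693
v -1.916 -1.486 -2.545
f 2 4 1
f 5 2 1
f 1 4 3
f 3 5 1
f 2 8 4
f 6 2 5
f 6 8 2
f 4 8 3
f 7 5 3
f 3 8 7
f 7 6 5
f 8 6 7
f 10 12 9
f 13 10 9
f 9 12 11
f 11 13 9
f 10 16 12
f 14 10 13
f 14 16 10
f 12 16 11
f 15 13 11
f 11 16 15
f 15 14 13
f 16 14 15



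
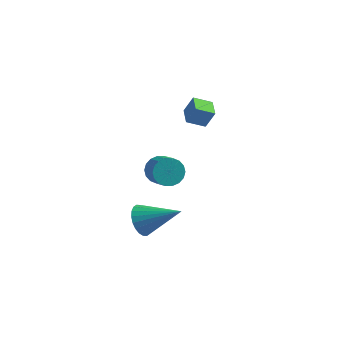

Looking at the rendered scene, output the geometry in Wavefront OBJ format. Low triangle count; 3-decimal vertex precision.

v 3.352 3.175 3.397
v 3.785 3.316 4.365
v 2.949 4.111 3.44
v 3.383 4.252 4.408
v 4.217 3.568 2.952
v 4.651 3.709 3.92
v 3.815 4.504 2.995
v 4.248 4.645 3.963
v 2.892 -2.403 0.539
v 3.331 -2.542 -0.222
v 4.768 -2.277 1.601
v 3.307 -2.196 -0.22
v 3.219 -1.881 -0.103
v 3.082 -1.645 0.113
v 2.915 -1.525 0.393
v 2.745 -1.539 0.695
v 2.597 -1.684 0.974
v 2.494 -1.939 1.186
v 2.452 -2.264 1.3
v 2.476 -2.61 1.298
v 2.564 -2.925 1.181
v 2.701 -3.161 0.966
v 2.868 -3.281 0.686
v 3.038 -3.267 0.383
v 3.186 -3.122 0.105
v 3.289 -2.867 -0.108
v 3.146 -0.28 2.56
v 3.419 -0.621 1.901
v 4.107 -1.501 2.642
v 3.834 -1.16 3.3
v 3.661 -0.375 1.968
v 4.349 -1.255 2.709
v 3.801 -0.111 2.152
v 4.489 -0.99 2.893
v 3.812 0.12 2.417
v 4.5 -0.759 3.158
v 3.69 0.272 2.71
v 4.378 -0.607 3.451
v 3.461 0.315 2.973
v 4.149 -0.565 3.714
v 3.169 0.239 3.154
v 3.857 -0.64 3.895
v 2.873 0.061 3.218
v 3.561 -0.819 3.959
v 2.631 -0.185 3.151
v 3.319 -1.065 3.892
v 2.491 -0.45 2.967
v 3.179 -1.329 3.708
v 2.48 -0.681 2.702
v 3.168 -1.56 3.443
v 2.602 -0.833 2.409
v 3.29 -1.712 3.15
v 2.831 -0.875 2.146
v 3.519 -1.755 2.887
v 3.123 -0.8 1.965
v 3.811 -1.679 2.706
f 2 4 1
f 5 2 1
f 1 4 3
f 3 5 1
f 2 8 4
f 6 2 5
f 6 8 2
f 4 8 3
f 7 5 3
f 3 8 7
f 7 6 5
f 8 6 7
f 10 9 12
f 10 12 11
f 12 9 13
f 12 13 11
f 13 9 14
f 13 14 11
f 14 9 15
f 14 15 11
f 15 9 16
f 15 16 11
f 16 9 17
f 16 17 11
f 17 9 18
f 17 18 11
f 18 9 19
f 18 19 11
f 19 9 20
f 19 20 11
f 20 9 21
f 20 21 11
f 21 9 22
f 21 22 11
f 22 9 23
f 22 23 11
f 23 9 24
f 23 24 11
f 24 9 25
f 24 25 11
f 25 9 26
f 25 26 11
f 26 9 10
f 26 10 11
f 28 27 31
f 28 31 29
f 29 31 32
f 29 32 30
f 31 27 33
f 31 33 32
f 32 33 34
f 32 34 30
f 33 27 35
f 33 35 34
f 34 35 36
f 34 36 30
f 35 27 37
f 35 37 36
f 36 37 38
f 36 38 30
f 37 27 39
f 37 39 38
f 38 39 40
f 38 40 30
f 39 27 41
f 39 41 40
f 40 41 42
f 40 42 30
f 41 27 43
f 41 43 42
f 42 43 44
f 42 44 30
f 43 27 45
f 43 45 44
f 44 45 46
f 44 46 30
f 45 27 47
f 45 47 46
f 46 47 48
f 46 48 30
f 47 27 49
f 47 49 48
f 48 49 50
f 48 50 30
f 49 27 51
f 49 51 50
f 50 51 52
f 50 52 30
f 51 27 53
f 51 53 52
f 52 53 54
f 52 54 30
f 53 27 55
f 53 55 54
f 54 55 56
f 54 56 30
f 55 27 28
f 55 28 56
f 56 28 29
f 56 29 30



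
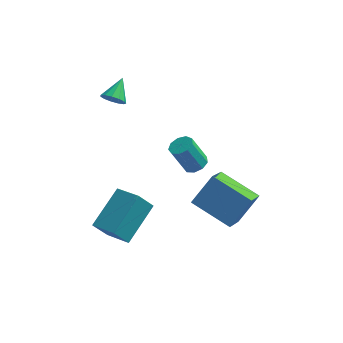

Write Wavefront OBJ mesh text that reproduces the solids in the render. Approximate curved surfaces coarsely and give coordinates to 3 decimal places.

v -1.174 2.116 1.698
v -0.711 1.915 1.825
v -0.946 2.984 2.242
v -0.672 2.062 1.574
v -0.792 2.226 1.363
v -1.033 2.354 1.258
v -1.319 2.408 1.293
v -1.559 2.368 1.456
v -1.677 2.248 1.696
v -1.635 2.087 1.937
v -1.446 1.934 2.102
v -1.171 1.839 2.138
v -0.897 1.832 2.035
v 2.127 -0.442 -1.669
v 2.825 0.252 -0.646
v 2.321 0.766 -2.621
v 3.019 1.46 -1.598
v 3.661 -1.14 -2.242
v 4.359 -0.446 -1.219
v 3.855 0.068 -3.194
v 4.553 0.762 -2.171
v 1.889 2.698 -2.517
v 2.29 2.975 -2.306
v 1.711 2.918 -1.132
v 1.311 2.642 -1.343
v 2.031 3.2 -2.423
v 1.452 3.144 -1.249
v 1.706 3.191 -2.583
v 1.127 3.134 -1.41
v 1.467 2.952 -2.713
v 0.888 2.895 -1.539
v 1.426 2.593 -2.751
v 0.847 2.537 -1.577
v 1.601 2.284 -2.679
v 1.022 2.228 -1.505
v 1.912 2.169 -2.532
v 1.333 2.112 -1.358
v 2.212 2.301 -2.377
v 1.633 2.245 -1.203
v 2.361 2.62 -2.288
v 1.782 2.563 -1.114
v -0.884 -1.331 -3.243
v -1.396 -1.567 -2.441
v -0.178 0.123 -2.363
v -0.69 -0.113 -1.562
v 0.03 -2.007 -2.858
v -0.482 -2.243 -2.057
v 0.736 -0.553 -1.979
v 0.224 -0.789 -1.177
f 2 1 4
f 2 4 3
f 4 1 5
f 4 5 3
f 5 1 6
f 5 6 3
f 6 1 7
f 6 7 3
f 7 1 8
f 7 8 3
f 8 1 9
f 8 9 3
f 9 1 10
f 9 10 3
f 10 1 11
f 10 11 3
f 11 1 12
f 11 12 3
f 12 1 13
f 12 13 3
f 13 1 2
f 13 2 3
f 15 17 14
f 18 15 14
f 14 17 16
f 16 18 14
f 15 21 17
f 19 15 18
f 19 21 15
f 17 21 16
f 20 18 16
f 16 21 20
f 20 19 18
f 21 19 20
f 23 22 26
f 23 26 24
f 24 26 27
f 24 27 25
f 26 22 28
f 26 28 27
f 27 28 29
f 27 29 25
f 28 22 30
f 28 30 29
f 29 30 31
f 29 31 25
f 30 22 32
f 30 32 31
f 31 32 33
f 31 33 25
f 32 22 34
f 32 34 33
f 33 34 35
f 33 35 25
f 34 22 36
f 34 36 35
f 35 36 37
f 35 37 25
f 36 22 38
f 36 38 37
f 37 38 39
f 37 39 25
f 38 22 40
f 38 40 39
f 39 40 41
f 39 41 25
f 40 22 23
f 40 23 41
f 41 23 24
f 41 24 25
f 43 45 42
f 46 43 42
f 42 45 44
f 44 46 42
f 43 49 45
f 47 43 46
f 47 49 43
f 45 49 44
f 48 46 44
f 44 49 48
f 48 47 46
f 49 47 48



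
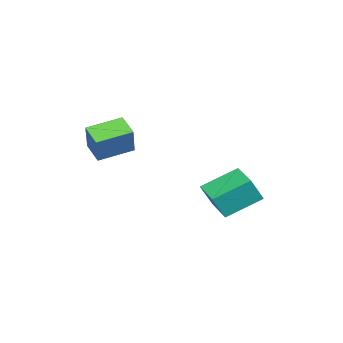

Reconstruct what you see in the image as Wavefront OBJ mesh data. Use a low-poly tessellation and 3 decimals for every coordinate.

v -3.613 3.334 -2.547
v -3.063 2.927 -1.303
v -2.466 4.331 -2.728
v -1.916 3.924 -1.483
v -2.544 1.936 -3.477
v -1.994 1.529 -2.232
v -1.397 2.933 -3.657
v -0.847 2.526 -2.413
v 2.184 -2.004 1.291
v 2.923 -1.746 2.641
v 1.077 -0.798 1.667
v 1.816 -0.54 3.016
v 2.844 -1.24 0.784
v 3.583 -0.982 2.133
v 1.737 -0.034 1.159
v 2.476 0.224 2.509
f 2 4 1
f 5 2 1
f 1 4 3
f 3 5 1
f 2 8 4
f 6 2 5
f 6 8 2
f 4 8 3
f 7 5 3
f 3 8 7
f 7 6 5
f 8 6 7
f 10 12 9
f 13 10 9
f 9 12 11
f 11 13 9
f 10 16 12
f 14 10 13
f 14 16 10
f 12 16 11
f 15 13 11
f 11 16 15
f 15 14 13
f 16 14 15



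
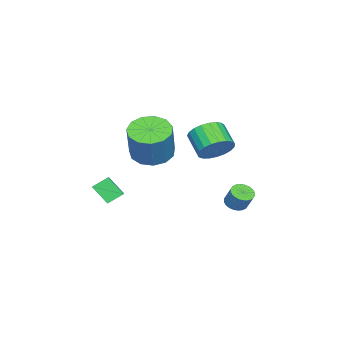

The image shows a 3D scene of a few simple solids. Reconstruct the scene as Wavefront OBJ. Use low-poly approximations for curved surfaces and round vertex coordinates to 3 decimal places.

v 0.99 1.631 2.257
v 1.597 0.921 2.084
v 0.837 0.079 2.87
v 0.23 0.789 3.043
v 1.752 1.085 2.409
v 0.992 0.243 3.195
v 1.775 1.342 2.707
v 1.015 0.5 3.493
v 1.663 1.65 2.928
v 0.902 0.808 3.714
v 1.434 1.954 3.032
v 0.673 1.113 3.818
v 1.128 2.203 3.003
v 0.368 1.361 3.789
v 0.798 2.353 2.844
v 0.038 1.511 3.63
v 0.502 2.377 2.584
v -0.258 1.535 3.37
v 0.29 2.273 2.268
v -0.47 1.431 3.054
v 0.199 2.058 1.949
v -0.561 1.216 2.735
v 0.245 1.769 1.684
v -0.515 0.927 2.47
v 0.42 1.456 1.518
v -0.34 0.614 2.304
v 0.693 1.173 1.479
v -0.067 0.331 2.265
v 1.018 0.97 1.575
v 0.258 0.128 2.361
v 1.338 0.881 1.789
v 0.577 0.039 2.575
v 1.921 -1.256 2.024
v 2.911 -1.407 1.593
v 3.748 -1.156 3.425
v 2.759 -1.004 3.856
v 2.799 -0.804 1.561
v 3.636 -0.553 3.393
v 2.408 -0.345 1.676
v 3.246 -0.093 3.508
v 1.863 -0.174 1.902
v 2.7 0.077 3.734
v 1.336 -0.347 2.167
v 2.174 -0.096 3.999
v 0.995 -0.809 2.386
v 1.833 -0.557 4.218
v 0.948 -1.412 2.49
v 1.786 -1.161 4.322
v 1.21 -1.966 2.446
v 2.048 -1.714 4.278
v 1.698 -2.294 2.269
v 2.535 -2.043 4.101
v 2.256 -2.293 2.013
v 3.094 -2.041 3.845
v 2.709 -1.962 1.761
v 3.546 -1.711 3.593
v 2.983 -3.097 -1.3
v 2.887 -3.932 -0.403
v 2.45 -2.502 -0.804
v 2.355 -3.338 0.094
v 4.205 -2.542 -0.654
v 4.11 -3.378 0.244
v 3.673 -1.948 -0.157
v 3.577 -2.783 0.74
v -3.275 1.024 -3.415
v -2.689 1.132 -3.648
v -2.399 1.604 -2.698
v -2.985 1.496 -2.465
v -2.807 1.341 -3.715
v -2.517 1.813 -2.765
v -2.997 1.502 -3.738
v -2.707 1.974 -2.787
v -3.229 1.59 -3.71
v -2.939 2.062 -2.76
v -3.468 1.592 -3.638
v -3.178 2.064 -2.688
v -3.678 1.507 -3.532
v -3.388 1.979 -2.582
v -3.826 1.349 -3.409
v -3.536 1.821 -2.458
v -3.891 1.141 -3.286
v -3.601 1.614 -2.335
v -3.861 0.916 -3.182
v -3.571 1.388 -2.232
v -3.743 0.707 -3.115
v -3.453 1.179 -2.165
v -3.553 0.546 -3.093
v -3.263 1.018 -2.142
v -3.321 0.458 -3.12
v -3.031 0.93 -2.17
v -3.082 0.456 -3.192
v -2.792 0.928 -2.242
v -2.872 0.541 -3.298
v -2.582 1.013 -2.348
v -2.724 0.699 -3.422
v -2.434 1.171 -2.471
v -2.659 0.906 -3.545
v -2.369 1.379 -2.594
f 2 1 5
f 2 5 3
f 3 5 6
f 3 6 4
f 5 1 7
f 5 7 6
f 6 7 8
f 6 8 4
f 7 1 9
f 7 9 8
f 8 9 10
f 8 10 4
f 9 1 11
f 9 11 10
f 10 11 12
f 10 12 4
f 11 1 13
f 11 13 12
f 12 13 14
f 12 14 4
f 13 1 15
f 13 15 14
f 14 15 16
f 14 16 4
f 15 1 17
f 15 17 16
f 16 17 18
f 16 18 4
f 17 1 19
f 17 19 18
f 18 19 20
f 18 20 4
f 19 1 21
f 19 21 20
f 20 21 22
f 20 22 4
f 21 1 23
f 21 23 22
f 22 23 24
f 22 24 4
f 23 1 25
f 23 25 24
f 24 25 26
f 24 26 4
f 25 1 27
f 25 27 26
f 26 27 28
f 26 28 4
f 27 1 29
f 27 29 28
f 28 29 30
f 28 30 4
f 29 1 31
f 29 31 30
f 30 31 32
f 30 32 4
f 31 1 2
f 31 2 32
f 32 2 3
f 32 3 4
f 34 33 37
f 34 37 35
f 35 37 38
f 35 38 36
f 37 33 39
f 37 39 38
f 38 39 40
f 38 40 36
f 39 33 41
f 39 41 40
f 40 41 42
f 40 42 36
f 41 33 43
f 41 43 42
f 42 43 44
f 42 44 36
f 43 33 45
f 43 45 44
f 44 45 46
f 44 46 36
f 45 33 47
f 45 47 46
f 46 47 48
f 46 48 36
f 47 33 49
f 47 49 48
f 48 49 50
f 48 50 36
f 49 33 51
f 49 51 50
f 50 51 52
f 50 52 36
f 51 33 53
f 51 53 52
f 52 53 54
f 52 54 36
f 53 33 55
f 53 55 54
f 54 55 56
f 54 56 36
f 55 33 34
f 55 34 56
f 56 34 35
f 56 35 36
f 58 60 57
f 61 58 57
f 57 60 59
f 59 61 57
f 58 64 60
f 62 58 61
f 62 64 58
f 60 64 59
f 63 61 59
f 59 64 63
f 63 62 61
f 64 62 63
f 66 65 69
f 66 69 67
f 67 69 70
f 67 70 68
f 69 65 71
f 69 71 70
f 70 71 72
f 70 72 68
f 71 65 73
f 71 73 72
f 72 73 74
f 72 74 68
f 73 65 75
f 73 75 74
f 74 75 76
f 74 76 68
f 75 65 77
f 75 77 76
f 76 77 78
f 76 78 68
f 77 65 79
f 77 79 78
f 78 79 80
f 78 80 68
f 79 65 81
f 79 81 80
f 80 81 82
f 80 82 68
f 81 65 83
f 81 83 82
f 82 83 84
f 82 84 68
f 83 65 85
f 83 85 84
f 84 85 86
f 84 86 68
f 85 65 87
f 85 87 86
f 86 87 88
f 86 88 68
f 87 65 89
f 87 89 88
f 88 89 90
f 88 90 68
f 89 65 91
f 89 91 90
f 90 91 92
f 90 92 68
f 91 65 93
f 91 93 92
f 92 93 94
f 92 94 68
f 93 65 95
f 93 95 94
f 94 95 96
f 94 96 68
f 95 65 97
f 95 97 96
f 96 97 98
f 96 98 68
f 97 65 66
f 97 66 98
f 98 66 67
f 98 67 68



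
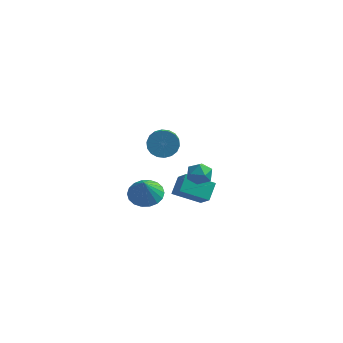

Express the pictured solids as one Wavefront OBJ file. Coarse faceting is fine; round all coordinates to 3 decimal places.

v 2.08 -2.346 0.858
v 2.332 -2.646 1.481
v 1.188 -3.134 0.839
v 1.44 -3.434 1.462
v 1.147 -2.759 1.471
v 1.699 -2.272 1.483
v 1.821 -3.508 0.837
v 2.373 -3.021 0.849
v 2.172 -3.365 1.468
v 1.755 -2.902 1.86
v 1.765 -2.878 0.46
v 1.348 -2.415 0.852
v -0.071 -2.995 3.167
v 0.713 -2.815 3.077
v 0.976 -3.684 3.624
v 0.191 -3.865 3.713
v 0.627 -2.648 3.384
v 0.89 -3.517 3.931
v 0.403 -2.549 3.649
v 0.665 -3.418 4.195
v 0.084 -2.539 3.817
v 0.347 -3.408 4.364
v -0.265 -2.619 3.857
v -0.002 -3.489 4.404
v -0.576 -2.774 3.76
v -0.313 -3.643 4.307
v -0.787 -2.973 3.546
v -0.524 -3.842 4.093
v -0.856 -3.176 3.256
v -0.593 -4.045 3.803
v -0.77 -3.343 2.949
v -0.507 -4.212 3.496
v -0.545 -3.442 2.685
v -0.283 -4.311 3.231
v -0.227 -3.452 2.516
v 0.036 -4.321 3.063
v 0.122 -3.371 2.476
v 0.385 -4.241 3.023
v 0.433 -3.217 2.573
v 0.696 -4.086 3.12
v 0.644 -3.018 2.787
v 0.907 -3.887 3.334
v -1.333 -1.99 -1.658
v -0.398 -2.113 -1.778
v -1.247 -2.55 -0.422
v -0.421 -1.729 -1.603
v -0.624 -1.397 -1.438
v -0.967 -1.182 -1.317
v -1.383 -1.127 -1.263
v -1.789 -1.243 -1.288
v -2.104 -1.507 -1.386
v -2.267 -1.867 -1.538
v -2.244 -2.251 -1.713
v -2.041 -2.583 -1.878
v -1.698 -2.798 -1.999
v -1.282 -2.852 -2.053
v -0.876 -2.736 -2.028
v -0.561 -2.472 -1.93
v 0.74 0.903 -4.074
v -0.735 0.498 -3.381
v 0.828 1.803 -3.363
v -0.648 1.398 -2.67
v 1.448 0.042 -3.07
v -0.028 -0.363 -2.377
v 1.535 0.942 -2.359
v 0.06 0.537 -1.666
f 1 12 6
f 1 6 2
f 1 2 8
f 1 8 11
f 1 11 12
f 2 6 10
f 6 12 5
f 12 11 3
f 11 8 7
f 8 2 9
f 4 10 5
f 4 5 3
f 4 3 7
f 4 7 9
f 4 9 10
f 5 10 6
f 3 5 12
f 7 3 11
f 9 7 8
f 10 9 2
f 14 13 17
f 14 17 15
f 15 17 18
f 15 18 16
f 17 13 19
f 17 19 18
f 18 19 20
f 18 20 16
f 19 13 21
f 19 21 20
f 20 21 22
f 20 22 16
f 21 13 23
f 21 23 22
f 22 23 24
f 22 24 16
f 23 13 25
f 23 25 24
f 24 25 26
f 24 26 16
f 25 13 27
f 25 27 26
f 26 27 28
f 26 28 16
f 27 13 29
f 27 29 28
f 28 29 30
f 28 30 16
f 29 13 31
f 29 31 30
f 30 31 32
f 30 32 16
f 31 13 33
f 31 33 32
f 32 33 34
f 32 34 16
f 33 13 35
f 33 35 34
f 34 35 36
f 34 36 16
f 35 13 37
f 35 37 36
f 36 37 38
f 36 38 16
f 37 13 39
f 37 39 38
f 38 39 40
f 38 40 16
f 39 13 41
f 39 41 40
f 40 41 42
f 40 42 16
f 41 13 14
f 41 14 42
f 42 14 15
f 42 15 16
f 44 43 46
f 44 46 45
f 46 43 47
f 46 47 45
f 47 43 48
f 47 48 45
f 48 43 49
f 48 49 45
f 49 43 50
f 49 50 45
f 50 43 51
f 50 51 45
f 51 43 52
f 51 52 45
f 52 43 53
f 52 53 45
f 53 43 54
f 53 54 45
f 54 43 55
f 54 55 45
f 55 43 56
f 55 56 45
f 56 43 57
f 56 57 45
f 57 43 58
f 57 58 45
f 58 43 44
f 58 44 45
f 60 62 59
f 63 60 59
f 59 62 61
f 61 63 59
f 60 66 62
f 64 60 63
f 64 66 60
f 62 66 61
f 65 63 61
f 61 66 65
f 65 64 63
f 66 64 65



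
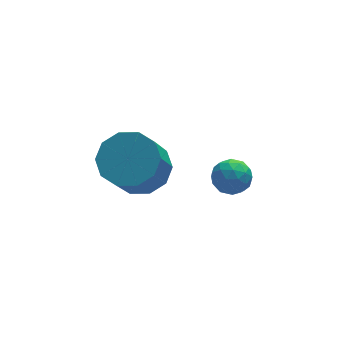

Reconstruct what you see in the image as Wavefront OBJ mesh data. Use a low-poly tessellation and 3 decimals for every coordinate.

v -1.485 0.816 -0.555
v -0.865 -0.029 -0.814
v -1.595 -1.082 0.876
v -2.215 -0.236 1.135
v -0.512 0.37 -0.412
v -1.242 -0.682 1.277
v -0.53 0.94 -0.065
v -1.26 -0.112 1.624
v -0.914 1.463 0.095
v -1.644 0.41 1.784
v -1.515 1.738 0.007
v -2.245 0.686 1.696
v -2.105 1.662 -0.296
v -2.835 0.609 1.394
v -2.458 1.262 -0.697
v -3.188 0.21 0.992
v -2.44 0.692 -1.044
v -3.17 -0.36 0.645
v -2.056 0.17 -1.204
v -2.786 -0.883 0.485
v -1.455 -0.106 -1.116
v -2.185 -1.158 0.573
v 1.182 1.064 -1.605
v 1.631 1.123 -2.212
v 1.649 -0.043 -1.368
v 2.098 0.016 -1.975
v 2.219 0.455 -1.371
v 1.931 1.14 -1.518
v 1.349 -0.06 -2.062
v 1.061 0.625 -2.209
v 1.734 0.428 -2.495
v 2.271 0.747 -2.068
v 1.009 0.333 -1.512
v 1.546 0.652 -1.085
v 1.366 1.191 -1.93
v 1.914 -0.111 -1.65
v 1.986 0.148 -1.295
v 2.249 0.182 -1.652
v 1.542 1.201 -1.521
v 1.805 1.235 -1.878
v 2.151 0.843 -1.383
v 1.475 -0.155 -1.702
v 1.738 -0.121 -2.059
v 1.031 0.898 -1.928
v 1.294 0.932 -2.285
v 1.129 0.237 -2.197
v 1.69 0.817 -2.453
v 1.964 0.166 -2.313
v 1.524 0.122 -2.365
v 1.355 0.524 -2.451
v 2.006 1.004 -2.202
v 2.28 0.353 -2.062
v 2.352 0.612 -1.707
v 2.182 1.014 -1.793
v 2.066 0.596 -2.368
v 1 0.727 -1.518
v 1.274 0.076 -1.378
v 1.098 0.066 -1.787
v 0.928 0.468 -1.873
v 1.316 0.914 -1.267
v 1.59 0.263 -1.127
v 1.925 0.556 -1.129
v 1.756 0.958 -1.215
v 1.214 0.484 -1.212
f 2 1 5
f 2 5 3
f 3 5 6
f 3 6 4
f 5 1 7
f 5 7 6
f 6 7 8
f 6 8 4
f 7 1 9
f 7 9 8
f 8 9 10
f 8 10 4
f 9 1 11
f 9 11 10
f 10 11 12
f 10 12 4
f 11 1 13
f 11 13 12
f 12 13 14
f 12 14 4
f 13 1 15
f 13 15 14
f 14 15 16
f 14 16 4
f 15 1 17
f 15 17 16
f 16 17 18
f 16 18 4
f 17 1 19
f 17 19 18
f 18 19 20
f 18 20 4
f 19 1 21
f 19 21 20
f 20 21 22
f 20 22 4
f 21 1 2
f 21 2 22
f 22 2 3
f 22 3 4
f 23 60 39
f 60 34 63
f 39 63 28
f 60 63 39
f 23 39 35
f 39 28 40
f 35 40 24
f 39 40 35
f 23 35 44
f 35 24 45
f 44 45 30
f 35 45 44
f 23 44 56
f 44 30 59
f 56 59 33
f 44 59 56
f 23 56 60
f 56 33 64
f 60 64 34
f 56 64 60
f 24 40 51
f 40 28 54
f 51 54 32
f 40 54 51
f 28 63 41
f 63 34 62
f 41 62 27
f 63 62 41
f 34 64 61
f 64 33 57
f 61 57 25
f 64 57 61
f 33 59 58
f 59 30 46
f 58 46 29
f 59 46 58
f 30 45 50
f 45 24 47
f 50 47 31
f 45 47 50
f 26 52 38
f 52 32 53
f 38 53 27
f 52 53 38
f 26 38 36
f 38 27 37
f 36 37 25
f 38 37 36
f 26 36 43
f 36 25 42
f 43 42 29
f 36 42 43
f 26 43 48
f 43 29 49
f 48 49 31
f 43 49 48
f 26 48 52
f 48 31 55
f 52 55 32
f 48 55 52
f 27 53 41
f 53 32 54
f 41 54 28
f 53 54 41
f 25 37 61
f 37 27 62
f 61 62 34
f 37 62 61
f 29 42 58
f 42 25 57
f 58 57 33
f 42 57 58
f 31 49 50
f 49 29 46
f 50 46 30
f 49 46 50
f 32 55 51
f 55 31 47
f 51 47 24
f 55 47 51



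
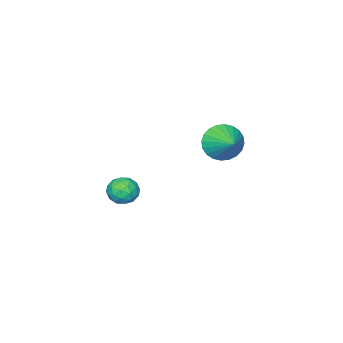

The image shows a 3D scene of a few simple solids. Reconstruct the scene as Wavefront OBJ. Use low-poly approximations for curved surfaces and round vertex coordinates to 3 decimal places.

v -2.426 -2.184 -1.118
v -2.036 -1.767 -1.566
v -1.484 -2.333 -0.434
v -1.094 -1.916 -0.882
v -1.619 -1.622 -0.478
v -2.202 -1.529 -0.9
v -1.318 -2.571 -1.1
v -1.901 -2.478 -1.522
v -1.351 -2.006 -1.554
v -1.537 -1.419 -1.17
v -1.983 -2.681 -0.83
v -2.169 -2.094 -0.446
v -2.314 -1.962 -1.402
v -1.206 -2.138 -0.598
v -1.515 -1.965 -0.361
v -1.286 -1.72 -0.623
v -2.411 -1.823 -1.011
v -2.182 -1.578 -1.274
v -1.937 -1.492 -0.634
v -1.338 -2.522 -0.726
v -1.109 -2.277 -0.989
v -2.234 -2.38 -1.377
v -2.005 -2.135 -1.639
v -1.583 -2.608 -1.366
v -1.682 -1.858 -1.658
v -1.128 -1.945 -1.256
v -1.26 -2.33 -1.384
v -1.602 -2.276 -1.633
v -1.791 -1.513 -1.432
v -1.237 -1.601 -1.03
v -1.546 -1.428 -0.793
v -1.889 -1.373 -1.041
v -1.388 -1.653 -1.425
v -2.283 -2.499 -0.97
v -1.729 -2.587 -0.568
v -1.631 -2.727 -0.959
v -1.974 -2.672 -1.207
v -2.392 -2.155 -0.744
v -1.838 -2.242 -0.342
v -1.918 -1.824 -0.367
v -2.26 -1.77 -0.616
v -2.132 -2.447 -0.575
v -2.389 2.78 3.477
v -1.803 2.812 2.834
v -1.891 3.82 3.983
v -2.055 2.997 2.703
v -2.358 3.149 2.689
v -2.666 3.244 2.795
v -2.932 3.269 3.005
v -3.115 3.22 3.287
v -3.188 3.103 3.597
v -3.138 2.937 3.889
v -2.975 2.747 4.119
v -2.723 2.563 4.25
v -2.419 2.411 4.264
v -2.112 2.315 4.158
v -1.846 2.29 3.948
v -1.663 2.34 3.666
v -1.59 2.456 3.356
v -1.639 2.622 3.064
f 1 38 17
f 38 12 41
f 17 41 6
f 38 41 17
f 1 17 13
f 17 6 18
f 13 18 2
f 17 18 13
f 1 13 22
f 13 2 23
f 22 23 8
f 13 23 22
f 1 22 34
f 22 8 37
f 34 37 11
f 22 37 34
f 1 34 38
f 34 11 42
f 38 42 12
f 34 42 38
f 2 18 29
f 18 6 32
f 29 32 10
f 18 32 29
f 6 41 19
f 41 12 40
f 19 40 5
f 41 40 19
f 12 42 39
f 42 11 35
f 39 35 3
f 42 35 39
f 11 37 36
f 37 8 24
f 36 24 7
f 37 24 36
f 8 23 28
f 23 2 25
f 28 25 9
f 23 25 28
f 4 30 16
f 30 10 31
f 16 31 5
f 30 31 16
f 4 16 14
f 16 5 15
f 14 15 3
f 16 15 14
f 4 14 21
f 14 3 20
f 21 20 7
f 14 20 21
f 4 21 26
f 21 7 27
f 26 27 9
f 21 27 26
f 4 26 30
f 26 9 33
f 30 33 10
f 26 33 30
f 5 31 19
f 31 10 32
f 19 32 6
f 31 32 19
f 3 15 39
f 15 5 40
f 39 40 12
f 15 40 39
f 7 20 36
f 20 3 35
f 36 35 11
f 20 35 36
f 9 27 28
f 27 7 24
f 28 24 8
f 27 24 28
f 10 33 29
f 33 9 25
f 29 25 2
f 33 25 29
f 44 43 46
f 44 46 45
f 46 43 47
f 46 47 45
f 47 43 48
f 47 48 45
f 48 43 49
f 48 49 45
f 49 43 50
f 49 50 45
f 50 43 51
f 50 51 45
f 51 43 52
f 51 52 45
f 52 43 53
f 52 53 45
f 53 43 54
f 53 54 45
f 54 43 55
f 54 55 45
f 55 43 56
f 55 56 45
f 56 43 57
f 56 57 45
f 57 43 58
f 57 58 45
f 58 43 59
f 58 59 45
f 59 43 60
f 59 60 45
f 60 43 44
f 60 44 45



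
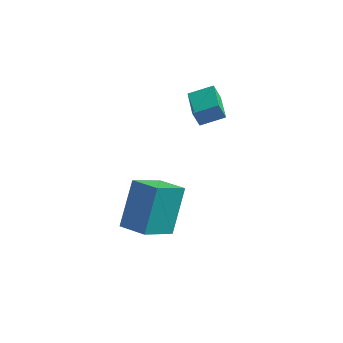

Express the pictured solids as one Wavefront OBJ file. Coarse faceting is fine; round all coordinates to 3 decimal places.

v -1.401 -2.041 -2.724
v -1.265 -0.693 -1.106
v -2.512 -1.576 -3.018
v -2.376 -0.228 -1.4
v -0.624 -0.852 -3.78
v -0.488 0.496 -2.162
v -1.735 -0.387 -4.074
v -1.599 0.961 -2.456
v -0.506 2.799 -0.373
v -0.784 2.717 0.405
v -1.024 4.055 -0.426
v -1.302 3.974 0.351
v 0.442 3.206 0.009
v 0.164 3.125 0.786
v -0.076 4.463 -0.045
v -0.354 4.381 0.733
f 2 4 1
f 5 2 1
f 1 4 3
f 3 5 1
f 2 8 4
f 6 2 5
f 6 8 2
f 4 8 3
f 7 5 3
f 3 8 7
f 7 6 5
f 8 6 7
f 10 12 9
f 13 10 9
f 9 12 11
f 11 13 9
f 10 16 12
f 14 10 13
f 14 16 10
f 12 16 11
f 15 13 11
f 11 16 15
f 15 14 13
f 16 14 15



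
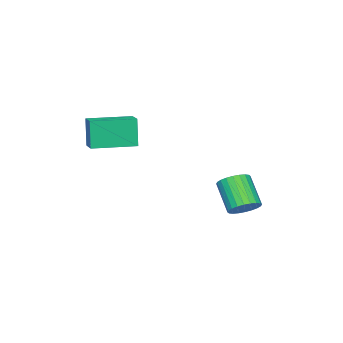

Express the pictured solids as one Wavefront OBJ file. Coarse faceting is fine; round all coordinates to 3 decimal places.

v 1.933 -2.387 0.07
v 1.712 -2.581 1.602
v 2.623 -1.661 0.262
v 2.402 -1.855 1.794
v 3.458 -3.845 0.106
v 3.237 -4.039 1.638
v 4.148 -3.119 0.298
v 3.927 -3.313 1.83
v -1.943 1.084 -4.601
v -1.617 1.593 -4.048
v -2.291 0.566 -2.705
v -2.617 0.056 -3.259
v -1.905 1.725 -4.092
v -2.579 0.698 -2.749
v -2.199 1.759 -4.213
v -2.873 0.732 -2.871
v -2.454 1.69 -4.394
v -3.128 0.663 -3.051
v -2.632 1.529 -4.606
v -3.305 0.502 -3.263
v -2.704 1.3 -4.818
v -3.378 0.273 -3.475
v -2.66 1.038 -4.996
v -3.334 0.011 -3.653
v -2.508 0.783 -5.115
v -3.182 -0.244 -3.772
v -2.269 0.574 -5.155
v -2.943 -0.453 -3.812
v -1.981 0.442 -5.111
v -2.655 -0.585 -3.768
v -1.687 0.408 -4.989
v -2.361 -0.619 -3.647
v -1.432 0.477 -4.809
v -2.106 -0.55 -3.466
v -1.255 0.638 -4.597
v -1.928 -0.389 -3.254
v -1.182 0.867 -4.385
v -1.856 -0.16 -3.042
v -1.226 1.129 -4.207
v -1.9 0.102 -2.864
v -1.378 1.384 -4.088
v -2.052 0.357 -2.745
f 2 4 1
f 5 2 1
f 1 4 3
f 3 5 1
f 2 8 4
f 6 2 5
f 6 8 2
f 4 8 3
f 7 5 3
f 3 8 7
f 7 6 5
f 8 6 7
f 10 9 13
f 10 13 11
f 11 13 14
f 11 14 12
f 13 9 15
f 13 15 14
f 14 15 16
f 14 16 12
f 15 9 17
f 15 17 16
f 16 17 18
f 16 18 12
f 17 9 19
f 17 19 18
f 18 19 20
f 18 20 12
f 19 9 21
f 19 21 20
f 20 21 22
f 20 22 12
f 21 9 23
f 21 23 22
f 22 23 24
f 22 24 12
f 23 9 25
f 23 25 24
f 24 25 26
f 24 26 12
f 25 9 27
f 25 27 26
f 26 27 28
f 26 28 12
f 27 9 29
f 27 29 28
f 28 29 30
f 28 30 12
f 29 9 31
f 29 31 30
f 30 31 32
f 30 32 12
f 31 9 33
f 31 33 32
f 32 33 34
f 32 34 12
f 33 9 35
f 33 35 34
f 34 35 36
f 34 36 12
f 35 9 37
f 35 37 36
f 36 37 38
f 36 38 12
f 37 9 39
f 37 39 38
f 38 39 40
f 38 40 12
f 39 9 41
f 39 41 40
f 40 41 42
f 40 42 12
f 41 9 10
f 41 10 42
f 42 10 11
f 42 11 12



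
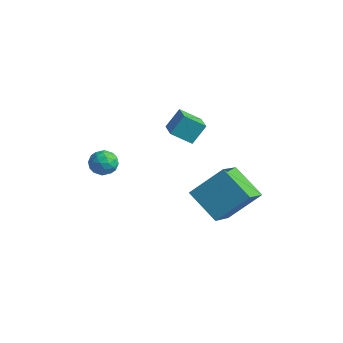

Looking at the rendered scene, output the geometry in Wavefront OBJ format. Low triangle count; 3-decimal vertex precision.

v 0.562 -1.366 -2.402
v 1.423 -0.114 -0.981
v -0.095 0.045 -3.246
v 0.765 1.296 -1.825
v 2.175 -1.256 -3.475
v 3.035 -0.005 -2.054
v 1.517 0.154 -4.319
v 2.378 1.406 -2.898
v -1.287 -0.821 0.35
v -1.133 -0.119 1.286
v -2.374 -0.133 0.013
v -2.22 0.569 0.949
v -0.62 -0.089 -0.309
v -0.466 0.613 0.627
v -1.707 0.599 -0.646
v -1.553 1.301 0.29
v -4.177 -2.181 -1.689
v -3.788 -2.041 -2.31
v -3.772 -3.319 -1.69
v -3.383 -3.179 -2.311
v -3.181 -2.863 -1.666
v -3.431 -2.16 -1.665
v -4.129 -3.2 -2.335
v -4.379 -2.497 -2.334
v -3.758 -2.671 -2.71
v -3.172 -2.463 -2.296
v -4.388 -2.897 -1.704
v -3.802 -2.689 -1.29
v -4.018 -2.011 -1.999
v -3.542 -3.349 -2.001
v -3.423 -3.163 -1.621
v -3.194 -3.081 -1.987
v -3.809 -2.081 -1.62
v -3.58 -1.999 -1.986
v -3.223 -2.482 -1.607
v -3.98 -3.361 -2.014
v -3.751 -3.279 -2.38
v -4.366 -2.279 -2.013
v -4.137 -2.197 -2.379
v -4.337 -2.878 -2.393
v -3.772 -2.3 -2.599
v -3.534 -2.968 -2.6
v -3.972 -2.981 -2.614
v -4.119 -2.567 -2.613
v -3.428 -2.177 -2.356
v -3.189 -2.846 -2.357
v -3.071 -2.66 -1.978
v -3.218 -2.247 -1.977
v -3.41 -2.547 -2.591
v -4.371 -2.514 -1.643
v -4.132 -3.183 -1.644
v -4.342 -3.113 -2.023
v -4.489 -2.7 -2.022
v -4.026 -2.392 -1.4
v -3.788 -3.06 -1.401
v -3.441 -2.793 -1.387
v -3.588 -2.379 -1.386
v -4.15 -2.813 -1.409
f 2 4 1
f 5 2 1
f 1 4 3
f 3 5 1
f 2 8 4
f 6 2 5
f 6 8 2
f 4 8 3
f 7 5 3
f 3 8 7
f 7 6 5
f 8 6 7
f 10 12 9
f 13 10 9
f 9 12 11
f 11 13 9
f 10 16 12
f 14 10 13
f 14 16 10
f 12 16 11
f 15 13 11
f 11 16 15
f 15 14 13
f 16 14 15
f 17 54 33
f 54 28 57
f 33 57 22
f 54 57 33
f 17 33 29
f 33 22 34
f 29 34 18
f 33 34 29
f 17 29 38
f 29 18 39
f 38 39 24
f 29 39 38
f 17 38 50
f 38 24 53
f 50 53 27
f 38 53 50
f 17 50 54
f 50 27 58
f 54 58 28
f 50 58 54
f 18 34 45
f 34 22 48
f 45 48 26
f 34 48 45
f 22 57 35
f 57 28 56
f 35 56 21
f 57 56 35
f 28 58 55
f 58 27 51
f 55 51 19
f 58 51 55
f 27 53 52
f 53 24 40
f 52 40 23
f 53 40 52
f 24 39 44
f 39 18 41
f 44 41 25
f 39 41 44
f 20 46 32
f 46 26 47
f 32 47 21
f 46 47 32
f 20 32 30
f 32 21 31
f 30 31 19
f 32 31 30
f 20 30 37
f 30 19 36
f 37 36 23
f 30 36 37
f 20 37 42
f 37 23 43
f 42 43 25
f 37 43 42
f 20 42 46
f 42 25 49
f 46 49 26
f 42 49 46
f 21 47 35
f 47 26 48
f 35 48 22
f 47 48 35
f 19 31 55
f 31 21 56
f 55 56 28
f 31 56 55
f 23 36 52
f 36 19 51
f 52 51 27
f 36 51 52
f 25 43 44
f 43 23 40
f 44 40 24
f 43 40 44
f 26 49 45
f 49 25 41
f 45 41 18
f 49 41 45



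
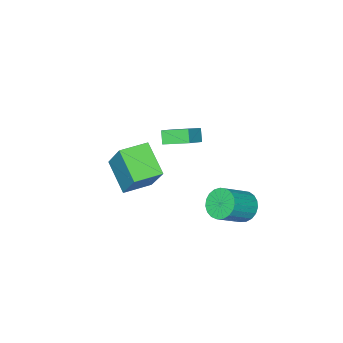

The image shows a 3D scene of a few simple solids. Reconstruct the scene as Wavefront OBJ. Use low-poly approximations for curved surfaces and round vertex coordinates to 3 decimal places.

v 3.313 1.674 0.963
v 2.852 0.253 1.986
v 3.709 2.829 2.745
v 3.249 1.408 3.768
v 4.651 1.232 0.952
v 4.191 -0.189 1.975
v 5.048 2.387 2.734
v 4.587 0.966 3.757
v -0.663 3.633 -1.986
v -0.156 3.926 -2.616
v 1.21 3.74 -1.604
v 0.703 3.447 -0.974
v -0.242 4.227 -2.444
v 1.123 4.042 -1.432
v -0.402 4.426 -2.193
v 0.964 4.24 -1.181
v -0.606 4.487 -1.906
v 0.759 4.302 -0.894
v -0.82 4.401 -1.633
v 0.545 4.215 -0.621
v -1.007 4.182 -1.421
v 0.358 3.996 -0.409
v -1.135 3.868 -1.307
v 0.231 3.682 -0.294
v -1.18 3.513 -1.31
v 0.185 3.328 -0.297
v -1.137 3.179 -1.43
v 0.229 2.994 -0.418
v -1.011 2.924 -1.646
v 0.354 2.738 -0.634
v -0.825 2.791 -1.921
v 0.54 2.605 -0.909
v -0.611 2.803 -2.208
v 0.754 2.618 -1.195
v -0.406 2.959 -2.456
v 0.959 2.774 -1.443
v -0.245 3.232 -2.622
v 1.12 3.046 -1.61
v -0.157 3.574 -2.679
v 1.209 3.388 -1.667
v -2.025 -2.252 -0.737
v -0.886 -1.974 0.046
v -2.638 -1.046 -0.274
v -1.499 -0.768 0.51
v -1.701 -1.852 -1.35
v -0.562 -1.574 -0.566
v -2.314 -0.646 -0.886
v -1.175 -0.368 -0.103
f 2 4 1
f 5 2 1
f 1 4 3
f 3 5 1
f 2 8 4
f 6 2 5
f 6 8 2
f 4 8 3
f 7 5 3
f 3 8 7
f 7 6 5
f 8 6 7
f 10 9 13
f 10 13 11
f 11 13 14
f 11 14 12
f 13 9 15
f 13 15 14
f 14 15 16
f 14 16 12
f 15 9 17
f 15 17 16
f 16 17 18
f 16 18 12
f 17 9 19
f 17 19 18
f 18 19 20
f 18 20 12
f 19 9 21
f 19 21 20
f 20 21 22
f 20 22 12
f 21 9 23
f 21 23 22
f 22 23 24
f 22 24 12
f 23 9 25
f 23 25 24
f 24 25 26
f 24 26 12
f 25 9 27
f 25 27 26
f 26 27 28
f 26 28 12
f 27 9 29
f 27 29 28
f 28 29 30
f 28 30 12
f 29 9 31
f 29 31 30
f 30 31 32
f 30 32 12
f 31 9 33
f 31 33 32
f 32 33 34
f 32 34 12
f 33 9 35
f 33 35 34
f 34 35 36
f 34 36 12
f 35 9 37
f 35 37 36
f 36 37 38
f 36 38 12
f 37 9 39
f 37 39 38
f 38 39 40
f 38 40 12
f 39 9 10
f 39 10 40
f 40 10 11
f 40 11 12
f 42 44 41
f 45 42 41
f 41 44 43
f 43 45 41
f 42 48 44
f 46 42 45
f 46 48 42
f 44 48 43
f 47 45 43
f 43 48 47
f 47 46 45
f 48 46 47

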